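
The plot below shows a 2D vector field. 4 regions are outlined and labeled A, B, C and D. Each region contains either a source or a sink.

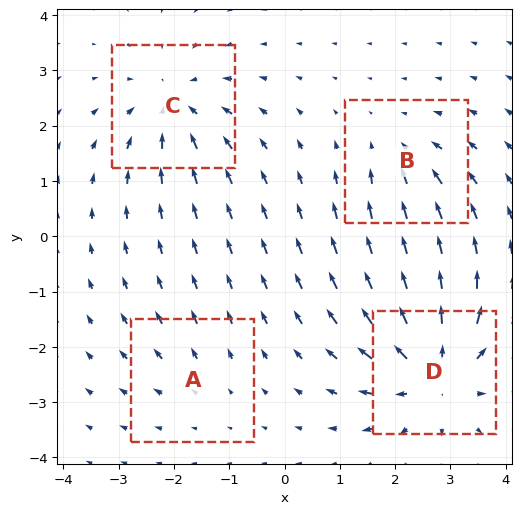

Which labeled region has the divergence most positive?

D

Divergence at each region's feature centre — A: about +2, B: about -3, C: about -5, D: about +6. Region D is most positive.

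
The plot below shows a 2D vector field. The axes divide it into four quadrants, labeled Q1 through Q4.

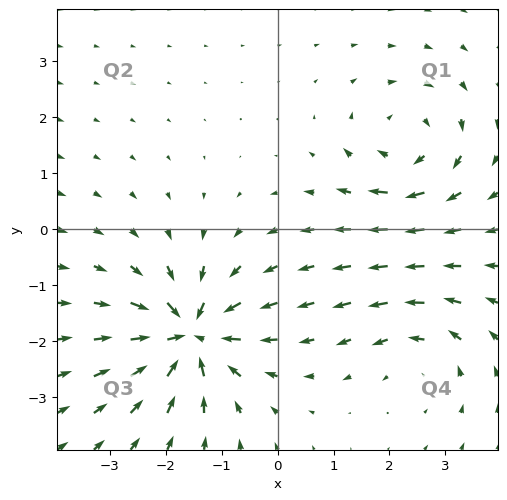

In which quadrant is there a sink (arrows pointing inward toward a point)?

The sink sits at approximately (-1.6, -1.9), which lies in quadrant Q3. The divergence there is about -6, negative as expected for a sink.

Q3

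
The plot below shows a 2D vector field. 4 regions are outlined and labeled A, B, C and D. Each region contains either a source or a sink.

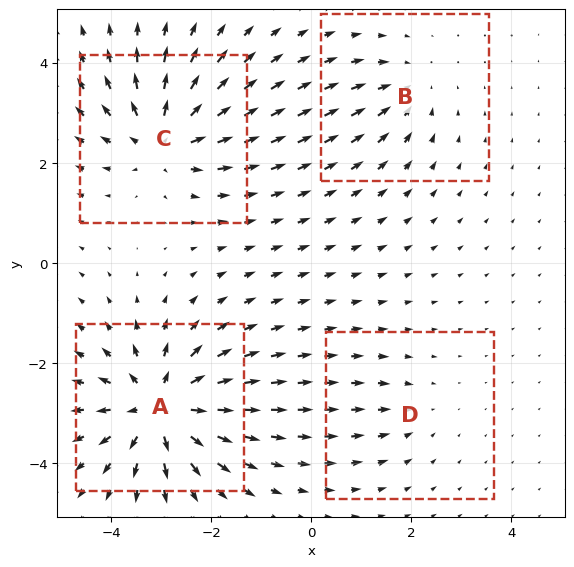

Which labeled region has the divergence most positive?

A

Divergence at each region's feature centre — A: about +8, B: about -3, C: about +6, D: about -2. Region A is most positive.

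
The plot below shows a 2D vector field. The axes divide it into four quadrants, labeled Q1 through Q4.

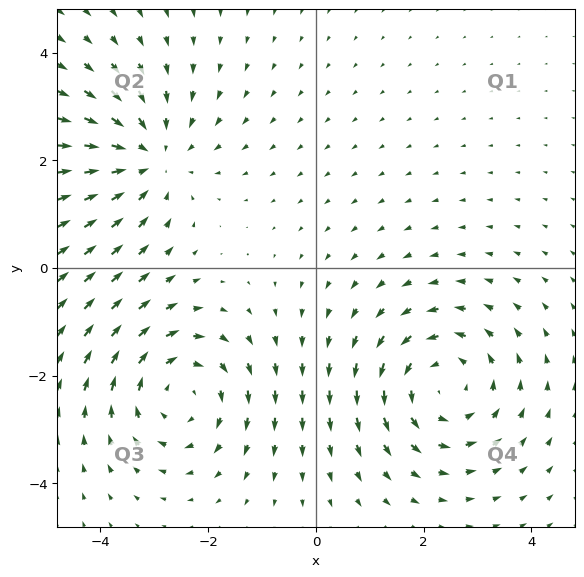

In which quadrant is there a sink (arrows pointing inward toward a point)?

Q2

The sink sits at approximately (-3.1, 2.0), which lies in quadrant Q2. The divergence there is about -3, negative as expected for a sink.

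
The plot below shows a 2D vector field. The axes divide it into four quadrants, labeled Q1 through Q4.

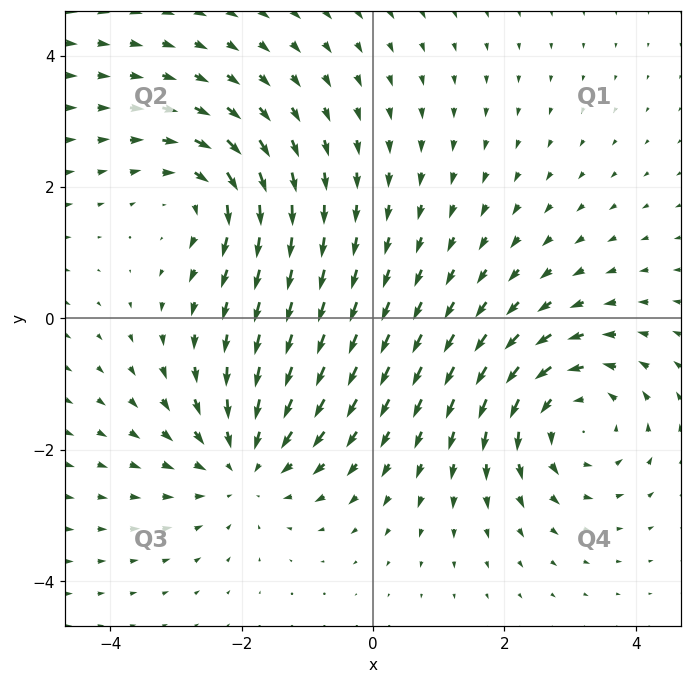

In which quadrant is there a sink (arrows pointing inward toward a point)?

The sink sits at approximately (-2.0, -2.2), which lies in quadrant Q3. The divergence there is about -4, negative as expected for a sink.

Q3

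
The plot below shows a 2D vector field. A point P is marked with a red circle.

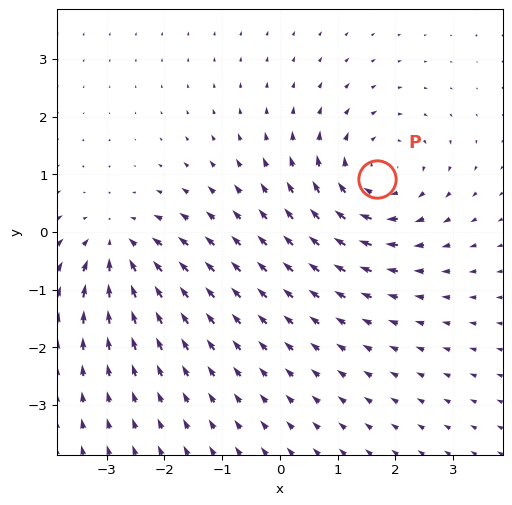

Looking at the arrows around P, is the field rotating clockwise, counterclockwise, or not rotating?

clockwise

Near P at (1.7, 0.9) the arrows circulate clockwise. The curl (z-component) there is about -4; negative curl means clockwise rotation.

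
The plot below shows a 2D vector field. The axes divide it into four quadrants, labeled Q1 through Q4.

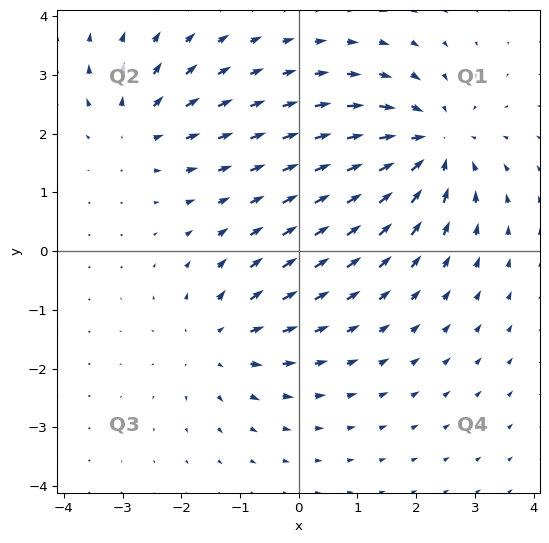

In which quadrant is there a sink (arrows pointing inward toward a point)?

Q1

The sink sits at approximately (2.3, 1.8), which lies in quadrant Q1. The divergence there is about -5, negative as expected for a sink.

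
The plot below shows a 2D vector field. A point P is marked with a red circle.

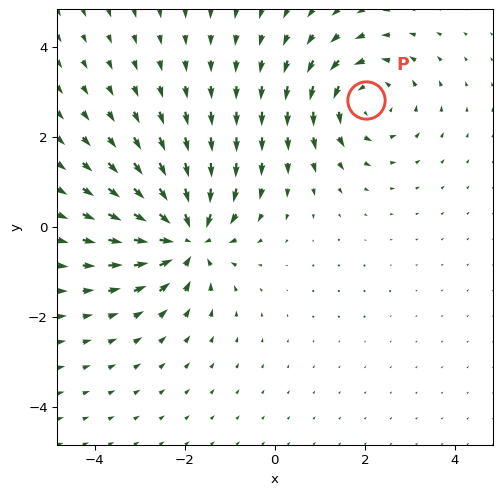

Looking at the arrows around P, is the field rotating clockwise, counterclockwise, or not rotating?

counterclockwise

Near P at (2.0, 2.8) the arrows circulate counterclockwise. The curl (z-component) there is about +3; positive curl means counterclockwise rotation.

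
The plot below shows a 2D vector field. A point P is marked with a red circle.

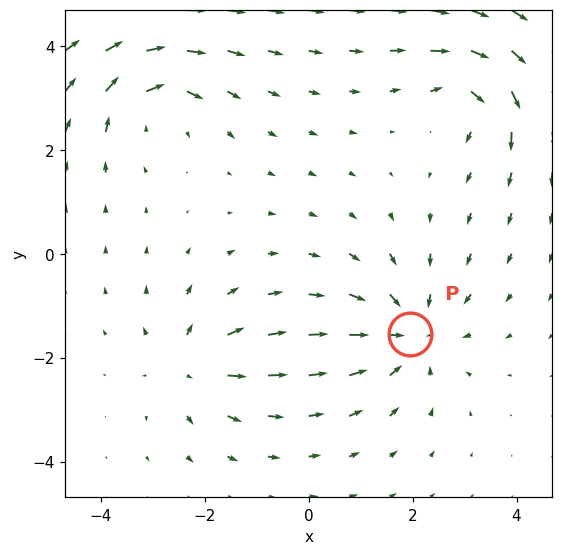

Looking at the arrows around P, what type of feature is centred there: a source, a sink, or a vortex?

sink

At P (1.9, -1.5) the arrows converge inward. Divergence about -4, curl ≈0 — negative divergence with near-zero curl is a sink.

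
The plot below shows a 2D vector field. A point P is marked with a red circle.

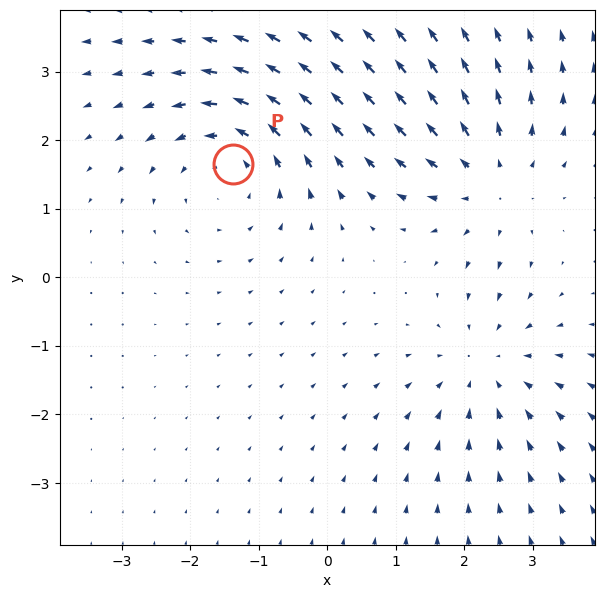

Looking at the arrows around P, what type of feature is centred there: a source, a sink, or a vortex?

vortex

At P (-1.4, 1.7) the arrows circulate counterclockwise. Divergence ≈0, curl about +4 — near-zero divergence with nonzero curl is a vortex.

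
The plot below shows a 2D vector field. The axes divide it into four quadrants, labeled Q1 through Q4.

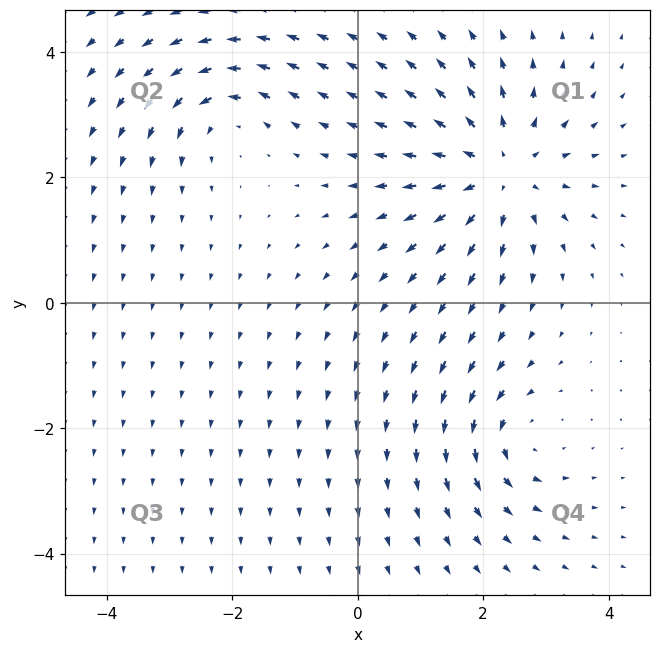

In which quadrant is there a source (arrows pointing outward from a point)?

Q1

The source sits at approximately (2.3, 2.1), which lies in quadrant Q1. The divergence there is about +5, positive as expected for a source.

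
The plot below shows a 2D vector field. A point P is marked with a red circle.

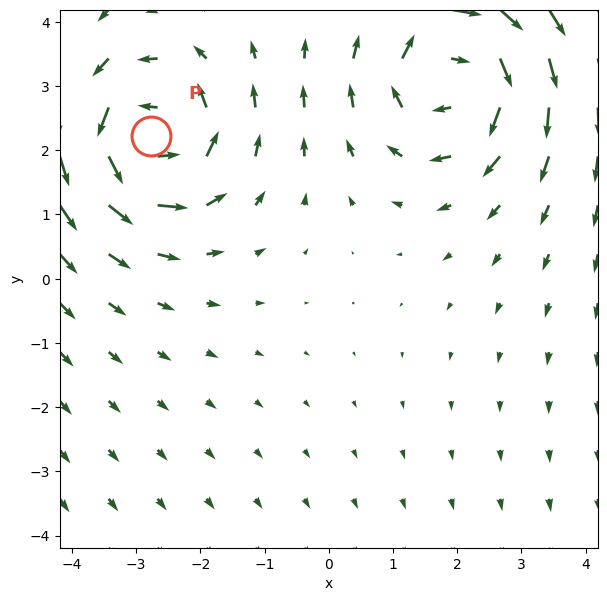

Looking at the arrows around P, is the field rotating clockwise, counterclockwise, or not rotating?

Near P at (-2.8, 2.2) the arrows circulate counterclockwise. The curl (z-component) there is about +5; positive curl means counterclockwise rotation.

counterclockwise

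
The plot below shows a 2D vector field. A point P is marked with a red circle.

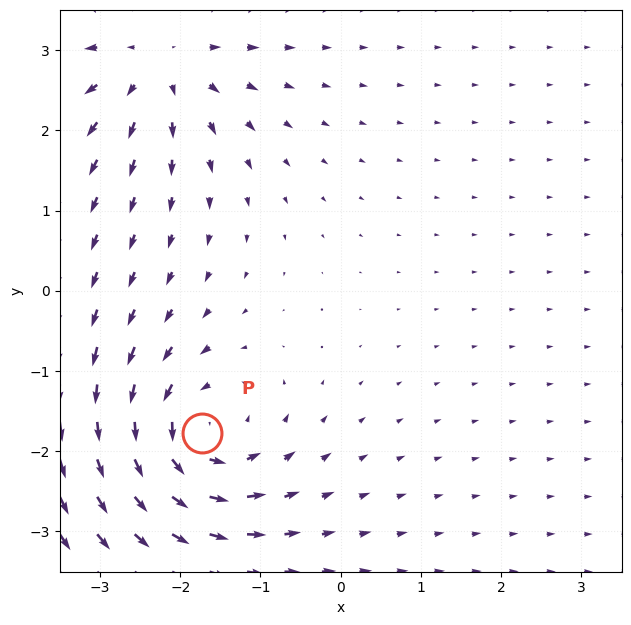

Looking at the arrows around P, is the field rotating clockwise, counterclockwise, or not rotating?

counterclockwise

Near P at (-1.7, -1.8) the arrows circulate counterclockwise. The curl (z-component) there is about +7; positive curl means counterclockwise rotation.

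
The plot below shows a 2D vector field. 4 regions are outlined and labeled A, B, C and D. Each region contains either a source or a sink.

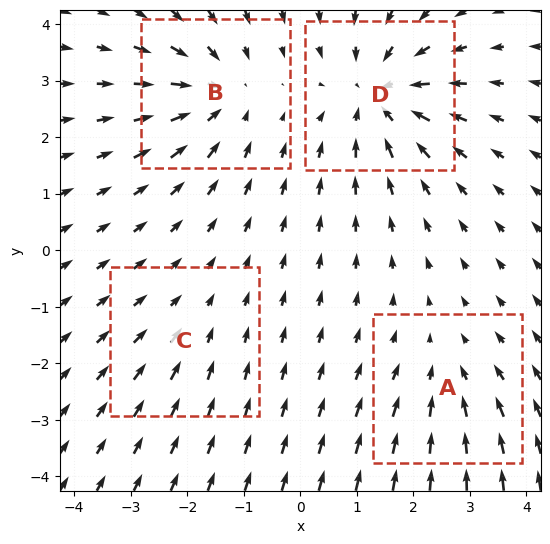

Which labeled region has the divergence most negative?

D

Divergence at each region's feature centre — A: about -3, B: about -5, C: about -2, D: about -6. Region D is most negative.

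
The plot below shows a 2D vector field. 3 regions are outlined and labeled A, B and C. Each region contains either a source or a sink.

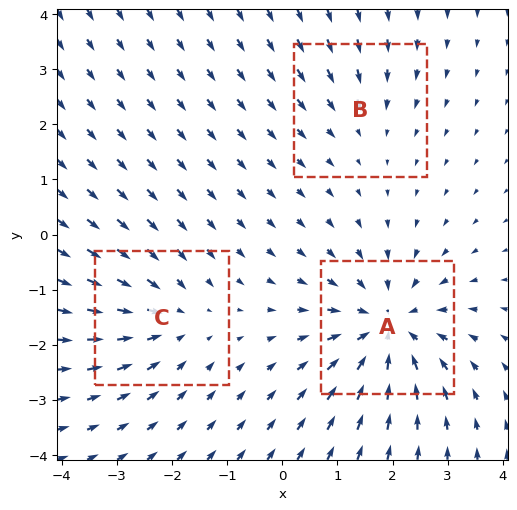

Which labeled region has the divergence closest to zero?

B

Divergence at each region's feature centre — A: about -5, B: about -2, C: about -3. Region B is closest to zero.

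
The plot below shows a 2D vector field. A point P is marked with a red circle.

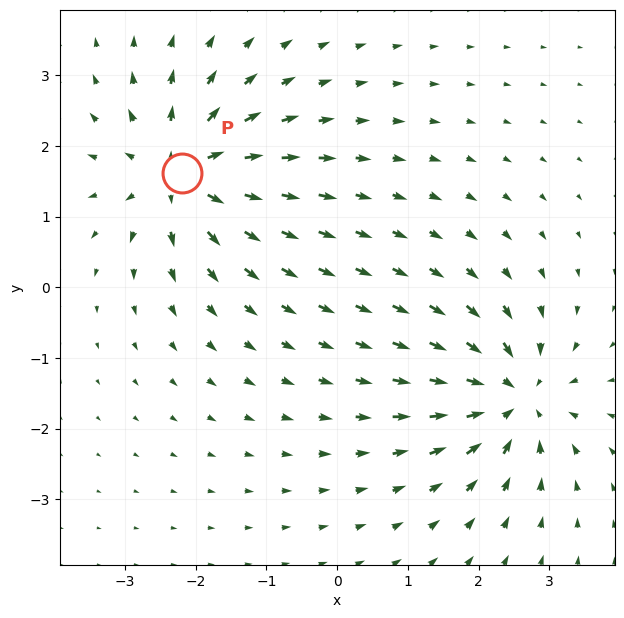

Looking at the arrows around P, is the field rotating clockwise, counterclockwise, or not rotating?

not rotating

Near P at (-2.2, 1.6) the arrows show no circulation. The curl there is ≈0.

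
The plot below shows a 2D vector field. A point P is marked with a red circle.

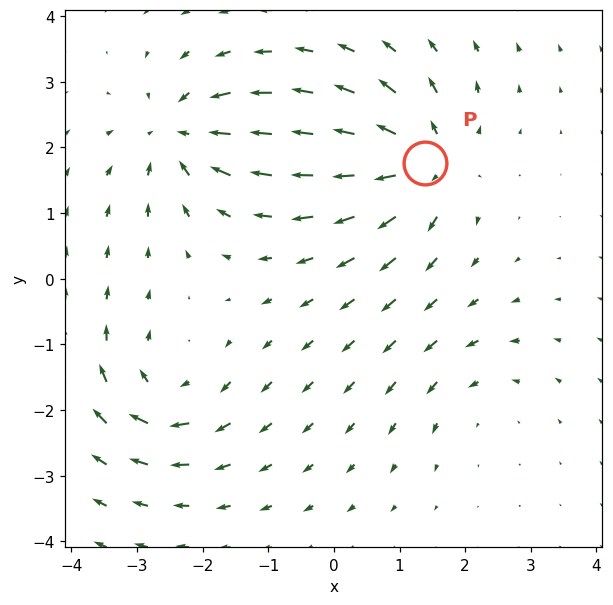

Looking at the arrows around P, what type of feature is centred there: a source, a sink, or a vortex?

At P (1.4, 1.8) the arrows spread outward. Divergence about +7, curl ≈0 — positive divergence with near-zero curl is a source.

source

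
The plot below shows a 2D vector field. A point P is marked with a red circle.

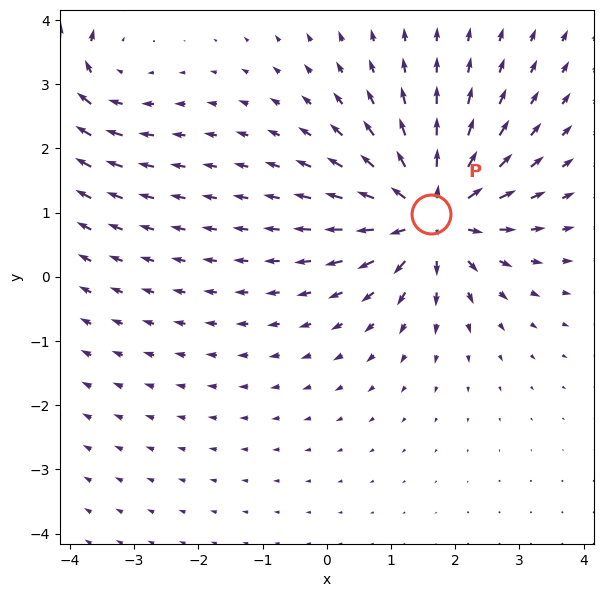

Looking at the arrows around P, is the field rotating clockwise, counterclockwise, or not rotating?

not rotating

Near P at (1.6, 1.0) the arrows show no circulation. The curl there is ≈0.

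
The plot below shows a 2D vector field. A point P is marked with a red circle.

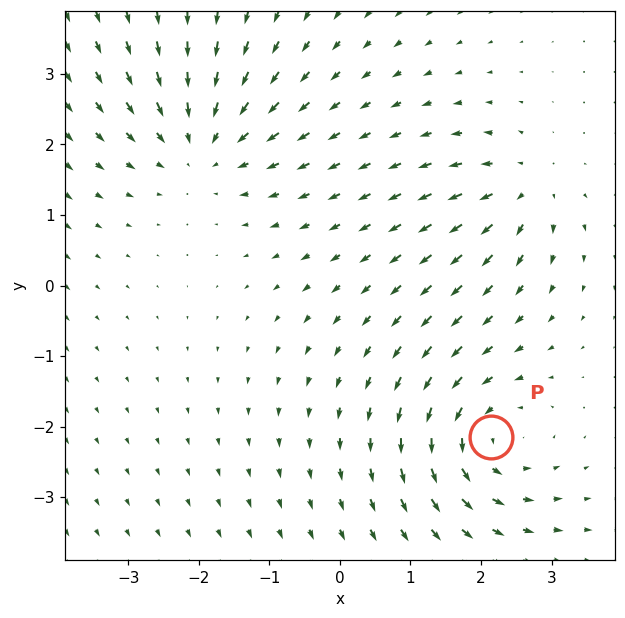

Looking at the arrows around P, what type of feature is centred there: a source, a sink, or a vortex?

vortex

At P (2.1, -2.2) the arrows circulate counterclockwise. Divergence ≈0, curl about +5 — near-zero divergence with nonzero curl is a vortex.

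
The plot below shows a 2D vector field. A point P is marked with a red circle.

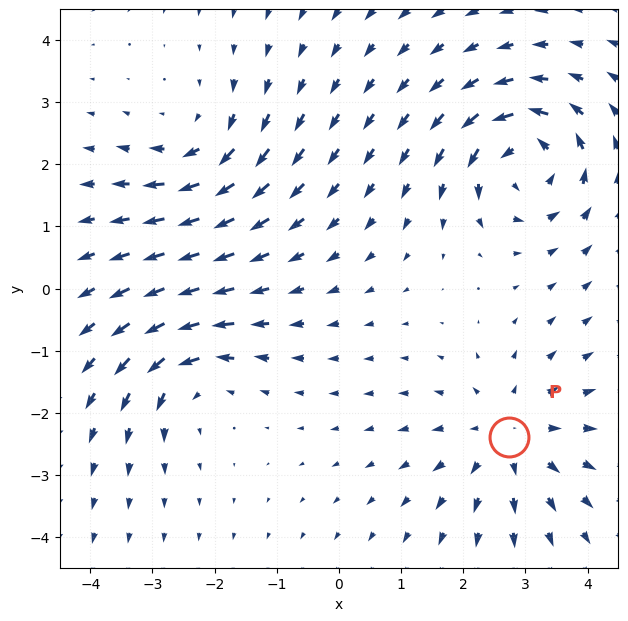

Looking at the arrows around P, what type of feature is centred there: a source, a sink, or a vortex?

At P (2.7, -2.4) the arrows spread outward. Divergence about +4, curl ≈0 — positive divergence with near-zero curl is a source.

source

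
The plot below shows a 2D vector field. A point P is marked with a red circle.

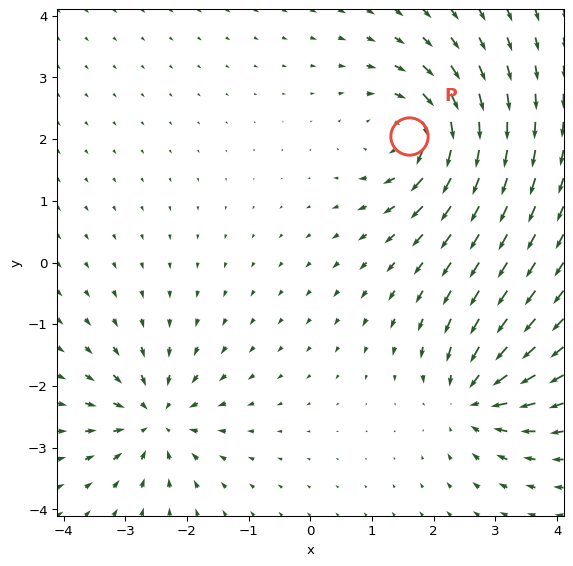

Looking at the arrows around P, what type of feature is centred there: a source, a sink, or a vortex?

vortex

At P (1.6, 2.1) the arrows circulate clockwise. Divergence ≈0, curl about -6 — near-zero divergence with nonzero curl is a vortex.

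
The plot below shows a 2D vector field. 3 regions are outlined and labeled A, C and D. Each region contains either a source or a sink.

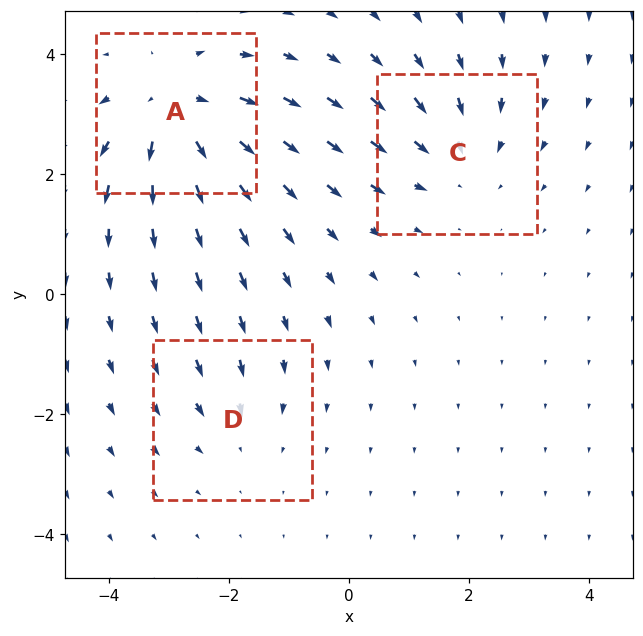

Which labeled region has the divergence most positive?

A

Divergence at each region's feature centre — A: about +4, C: about -3, D: about -2. Region A is most positive.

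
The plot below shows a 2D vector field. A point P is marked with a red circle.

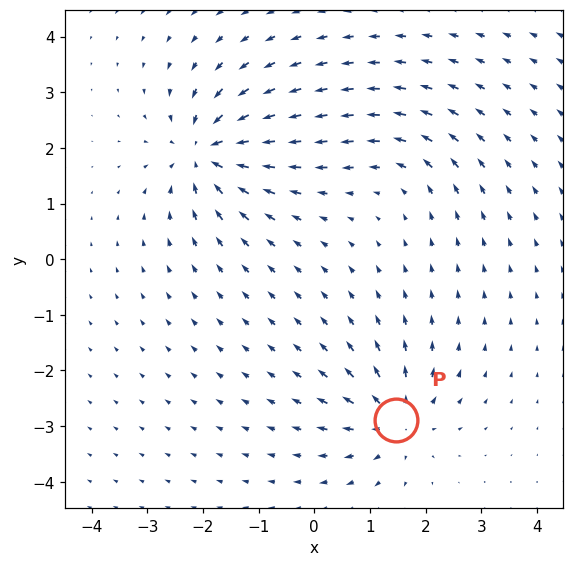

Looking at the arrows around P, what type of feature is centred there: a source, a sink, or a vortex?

At P (1.5, -2.9) the arrows spread outward. Divergence about +5, curl ≈0 — positive divergence with near-zero curl is a source.

source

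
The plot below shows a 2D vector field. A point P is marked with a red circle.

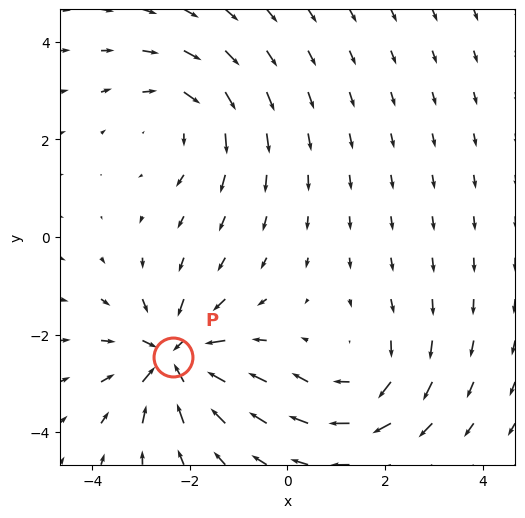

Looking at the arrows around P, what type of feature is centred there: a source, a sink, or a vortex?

At P (-2.3, -2.5) the arrows converge inward. Divergence about -5, curl ≈0 — negative divergence with near-zero curl is a sink.

sink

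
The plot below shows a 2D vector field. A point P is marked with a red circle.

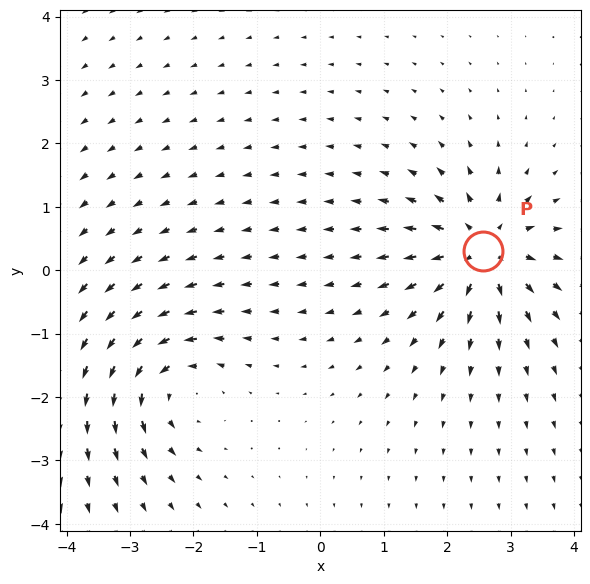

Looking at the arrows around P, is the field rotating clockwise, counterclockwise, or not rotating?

Near P at (2.6, 0.3) the arrows show no circulation. The curl there is ≈0.

not rotating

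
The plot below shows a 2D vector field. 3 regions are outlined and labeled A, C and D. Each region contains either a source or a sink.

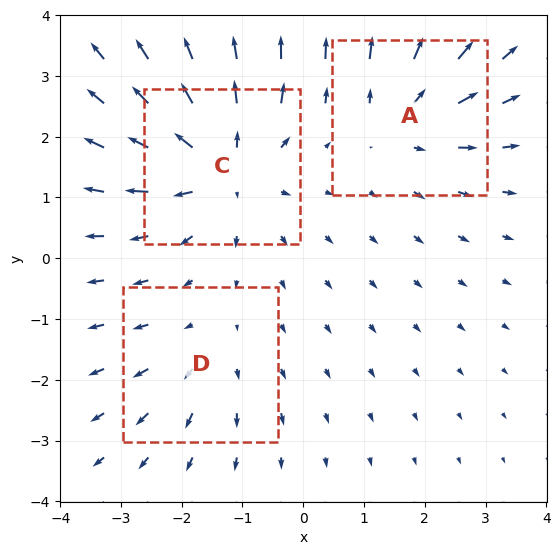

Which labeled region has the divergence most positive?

C

Divergence at each region's feature centre — A: about +3, C: about +5, D: about +2. Region C is most positive.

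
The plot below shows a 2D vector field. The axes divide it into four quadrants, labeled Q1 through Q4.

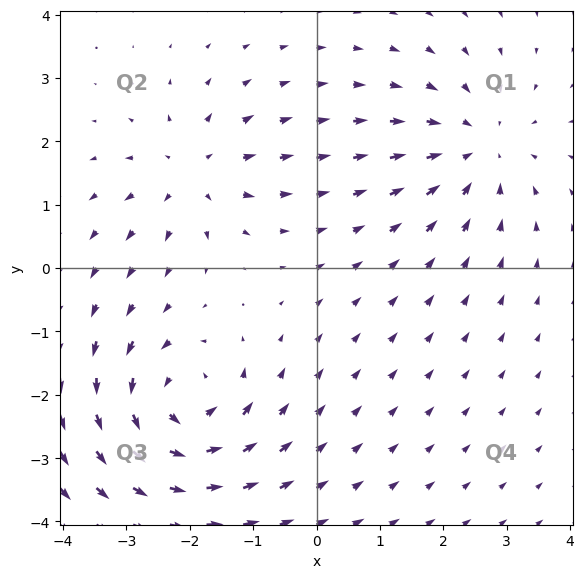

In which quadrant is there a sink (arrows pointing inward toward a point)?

Q1

The sink sits at approximately (2.6, 1.9), which lies in quadrant Q1. The divergence there is about -3, negative as expected for a sink.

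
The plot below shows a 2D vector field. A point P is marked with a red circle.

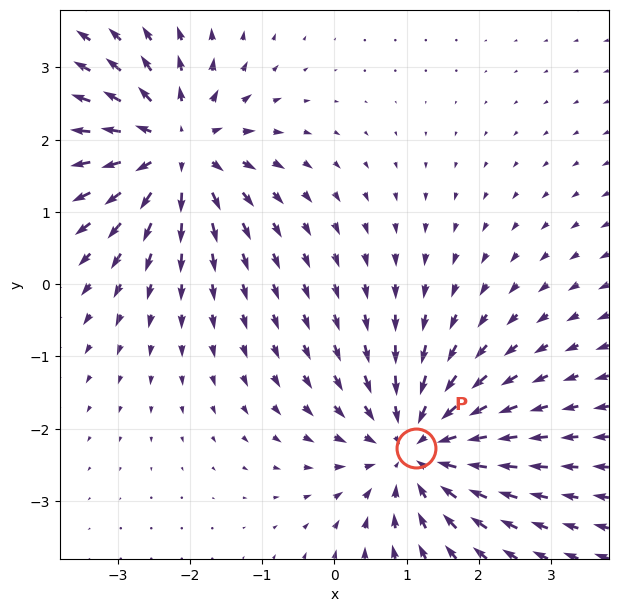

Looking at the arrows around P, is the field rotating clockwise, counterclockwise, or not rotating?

Near P at (1.1, -2.3) the arrows show no circulation. The curl there is ≈0.

not rotating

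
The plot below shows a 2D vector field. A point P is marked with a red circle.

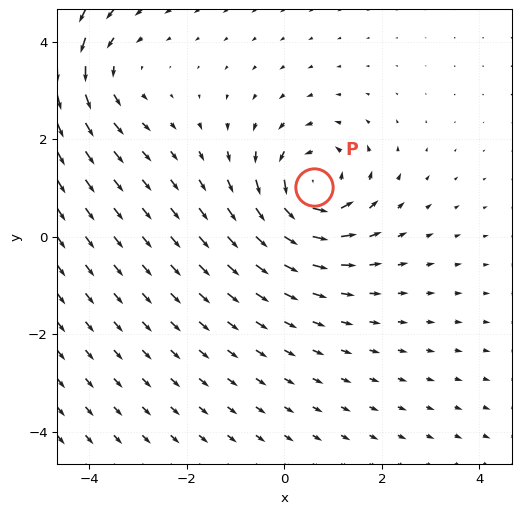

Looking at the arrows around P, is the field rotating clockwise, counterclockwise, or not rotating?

Near P at (0.6, 1.0) the arrows circulate counterclockwise. The curl (z-component) there is about +5; positive curl means counterclockwise rotation.

counterclockwise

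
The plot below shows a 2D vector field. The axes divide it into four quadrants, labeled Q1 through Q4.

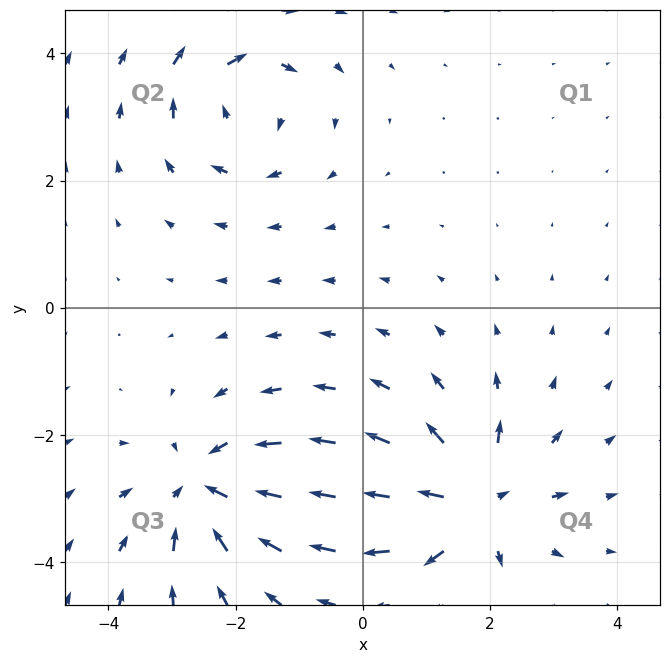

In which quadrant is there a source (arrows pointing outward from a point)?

Q4

The source sits at approximately (1.7, -3.0), which lies in quadrant Q4. The divergence there is about +6, positive as expected for a source.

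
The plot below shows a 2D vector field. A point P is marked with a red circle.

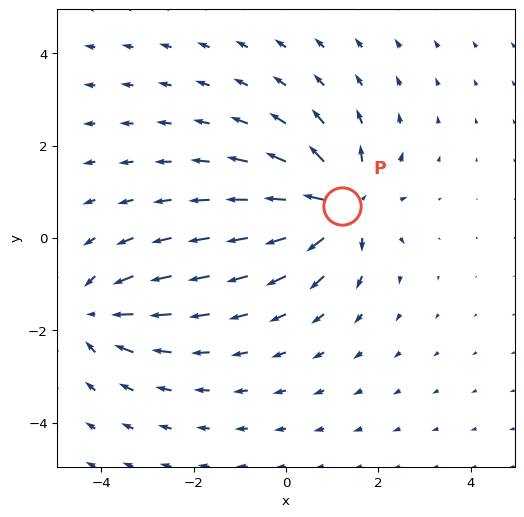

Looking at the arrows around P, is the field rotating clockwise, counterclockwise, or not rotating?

not rotating

Near P at (1.2, 0.7) the arrows show no circulation. The curl there is ≈0.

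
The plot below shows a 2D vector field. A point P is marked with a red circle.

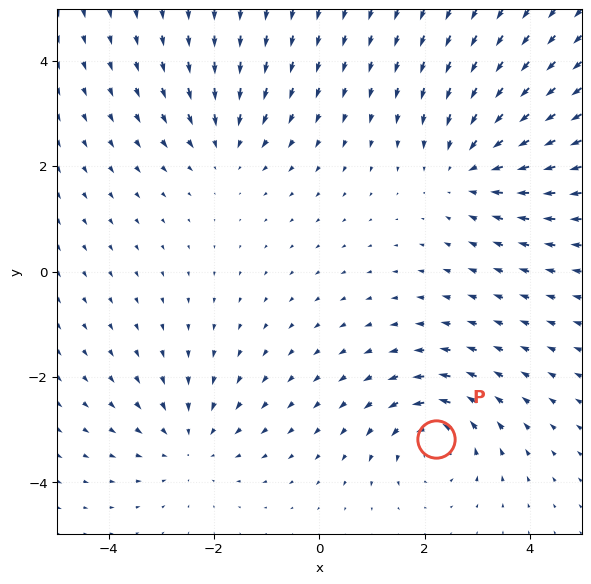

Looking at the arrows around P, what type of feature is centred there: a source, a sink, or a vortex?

vortex

At P (2.2, -3.2) the arrows circulate counterclockwise. Divergence ≈0, curl about +5 — near-zero divergence with nonzero curl is a vortex.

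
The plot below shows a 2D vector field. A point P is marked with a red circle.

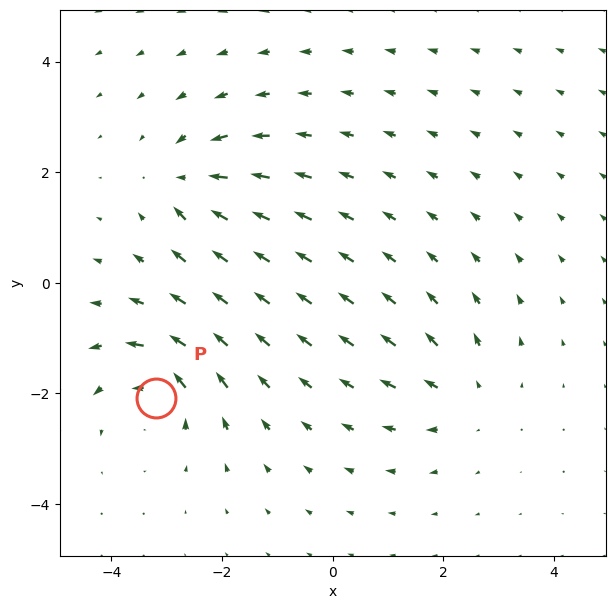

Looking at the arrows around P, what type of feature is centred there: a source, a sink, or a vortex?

vortex

At P (-3.2, -2.1) the arrows circulate counterclockwise. Divergence ≈0, curl about +6 — near-zero divergence with nonzero curl is a vortex.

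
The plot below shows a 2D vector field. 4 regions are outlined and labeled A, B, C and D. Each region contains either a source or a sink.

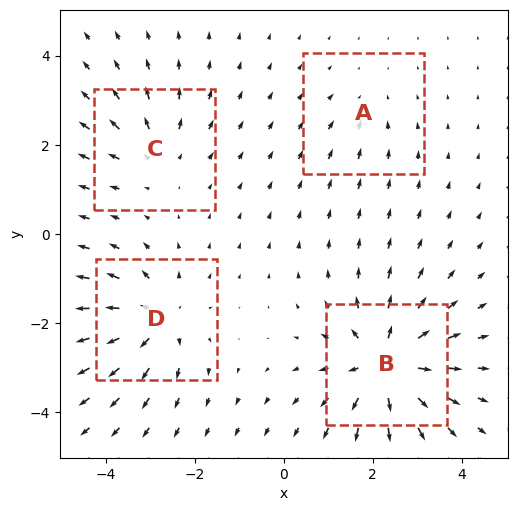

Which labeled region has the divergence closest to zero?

A

Divergence at each region's feature centre — A: about -2, B: about +8, C: about +4, D: about +6. Region A is closest to zero.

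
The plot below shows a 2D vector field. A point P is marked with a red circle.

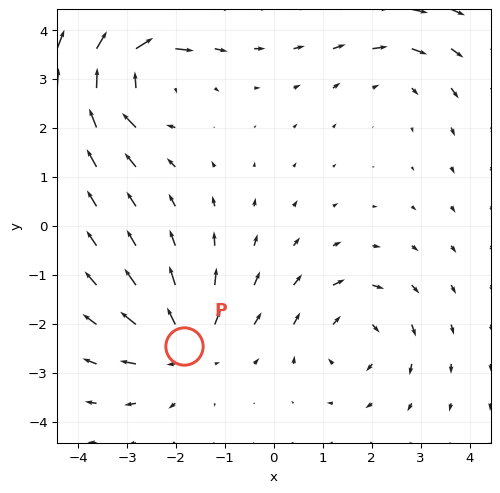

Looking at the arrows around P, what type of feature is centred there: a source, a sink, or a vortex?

source

At P (-1.8, -2.5) the arrows spread outward. Divergence about +4, curl ≈0 — positive divergence with near-zero curl is a source.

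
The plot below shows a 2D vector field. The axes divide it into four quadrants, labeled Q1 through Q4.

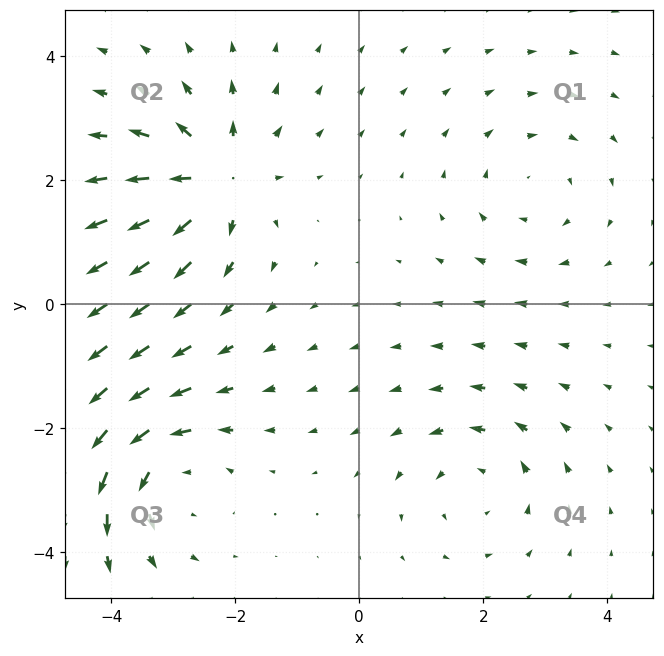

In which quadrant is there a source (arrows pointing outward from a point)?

The source sits at approximately (-2.3, 2.0), which lies in quadrant Q2. The divergence there is about +6, positive as expected for a source.

Q2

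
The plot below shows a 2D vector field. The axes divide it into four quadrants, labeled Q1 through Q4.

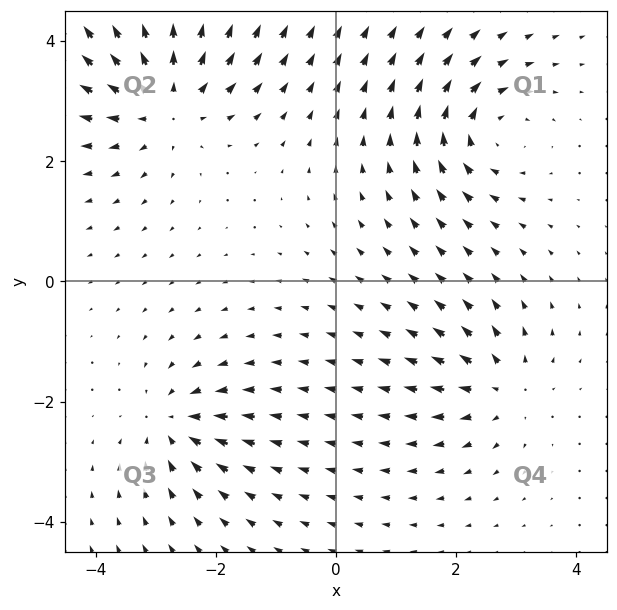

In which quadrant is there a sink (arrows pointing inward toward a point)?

Q3

The sink sits at approximately (-2.7, -2.4), which lies in quadrant Q3. The divergence there is about -4, negative as expected for a sink.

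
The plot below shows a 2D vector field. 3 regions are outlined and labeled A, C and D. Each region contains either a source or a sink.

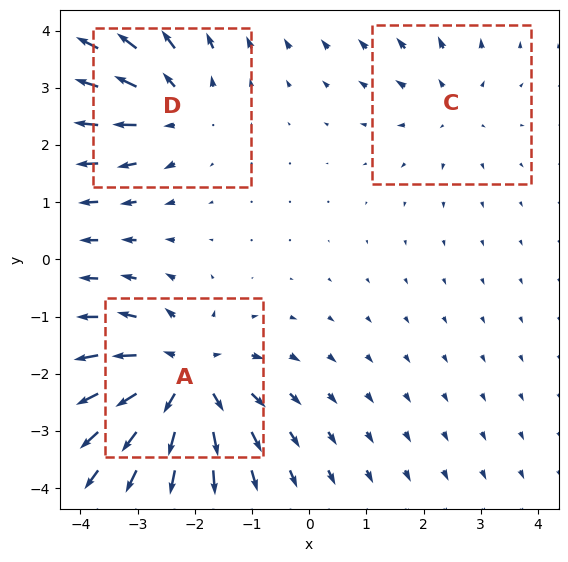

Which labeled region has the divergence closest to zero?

C

Divergence at each region's feature centre — A: about +5, C: about +2, D: about +3. Region C is closest to zero.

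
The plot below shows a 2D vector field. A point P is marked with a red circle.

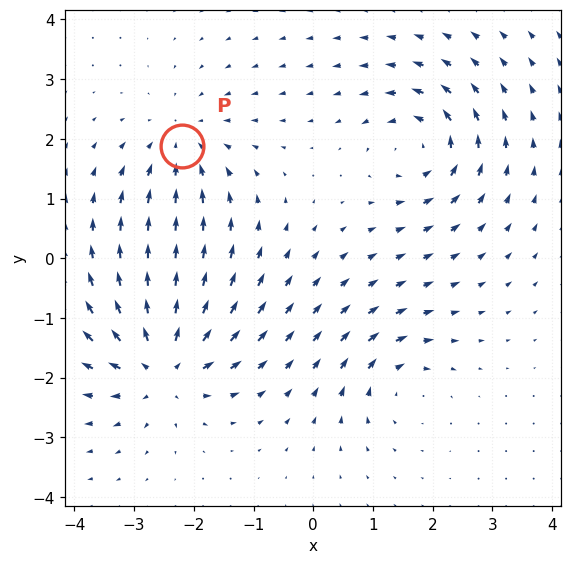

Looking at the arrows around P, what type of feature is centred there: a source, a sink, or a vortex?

sink

At P (-2.2, 1.9) the arrows converge inward. Divergence about -3, curl ≈0 — negative divergence with near-zero curl is a sink.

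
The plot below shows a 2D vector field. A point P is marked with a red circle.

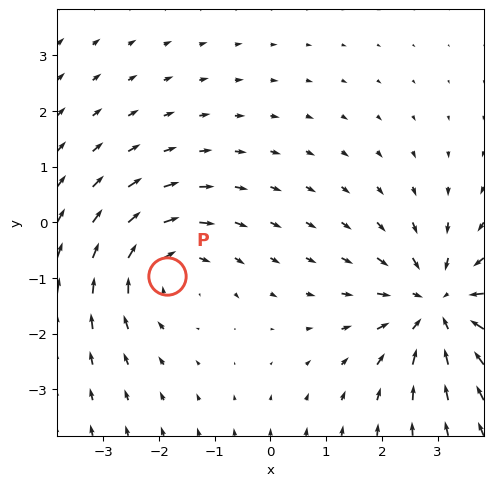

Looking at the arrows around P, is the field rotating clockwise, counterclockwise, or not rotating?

clockwise

Near P at (-1.9, -1.0) the arrows circulate clockwise. The curl (z-component) there is about -4; negative curl means clockwise rotation.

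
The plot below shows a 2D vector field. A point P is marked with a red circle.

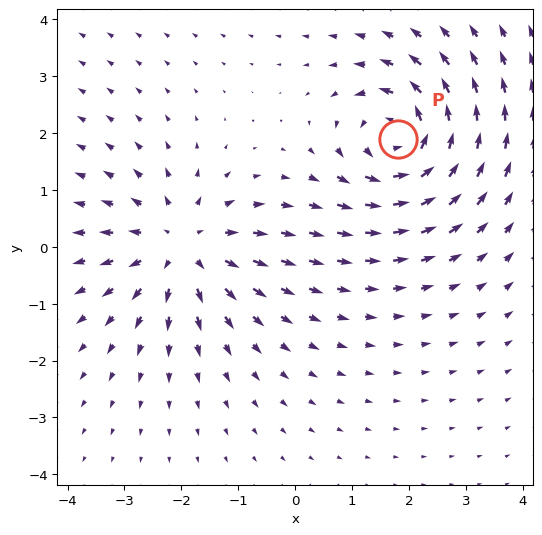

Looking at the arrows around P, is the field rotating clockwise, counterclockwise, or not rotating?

counterclockwise

Near P at (1.8, 1.9) the arrows circulate counterclockwise. The curl (z-component) there is about +5; positive curl means counterclockwise rotation.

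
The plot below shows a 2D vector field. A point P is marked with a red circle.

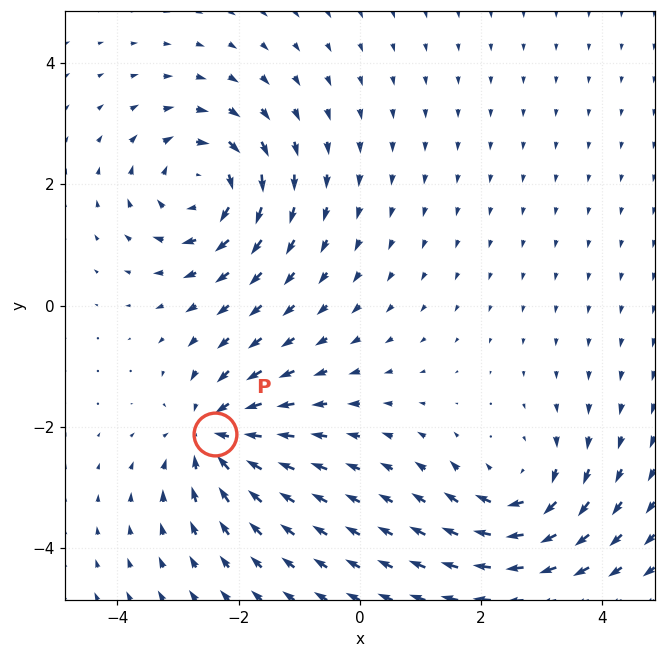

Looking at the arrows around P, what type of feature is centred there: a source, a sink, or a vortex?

At P (-2.4, -2.1) the arrows converge inward. Divergence about -4, curl ≈0 — negative divergence with near-zero curl is a sink.

sink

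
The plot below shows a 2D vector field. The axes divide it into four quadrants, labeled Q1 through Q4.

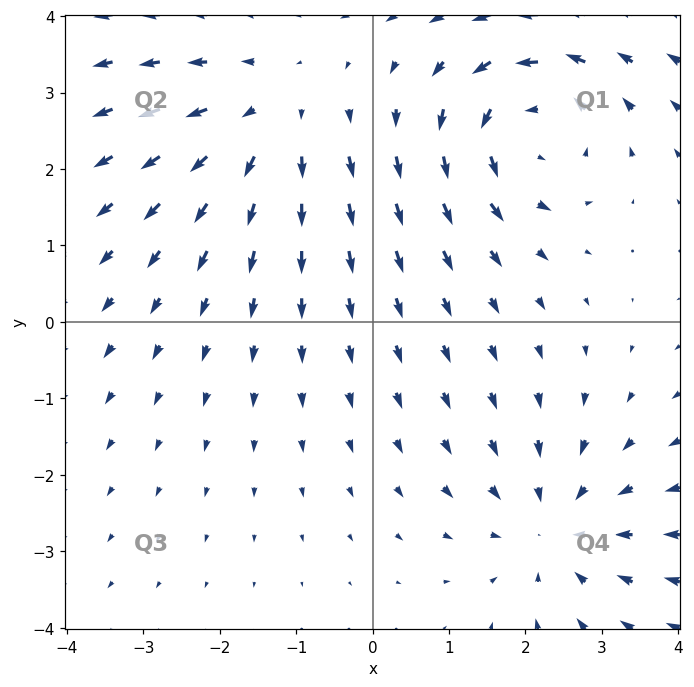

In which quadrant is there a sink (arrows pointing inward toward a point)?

The sink sits at approximately (2.4, -2.7), which lies in quadrant Q4. The divergence there is about -3, negative as expected for a sink.

Q4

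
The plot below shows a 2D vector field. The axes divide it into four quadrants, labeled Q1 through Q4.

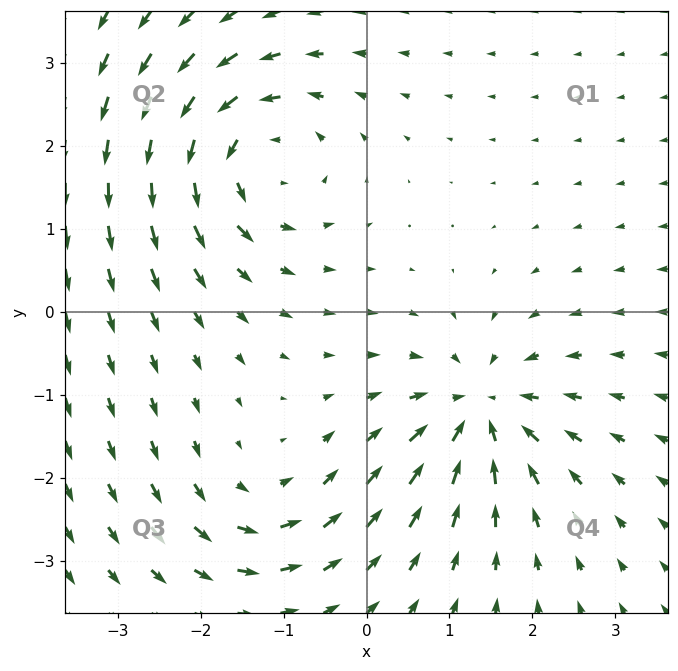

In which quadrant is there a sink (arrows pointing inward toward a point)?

The sink sits at approximately (1.4, -1.2), which lies in quadrant Q4. The divergence there is about -6, negative as expected for a sink.

Q4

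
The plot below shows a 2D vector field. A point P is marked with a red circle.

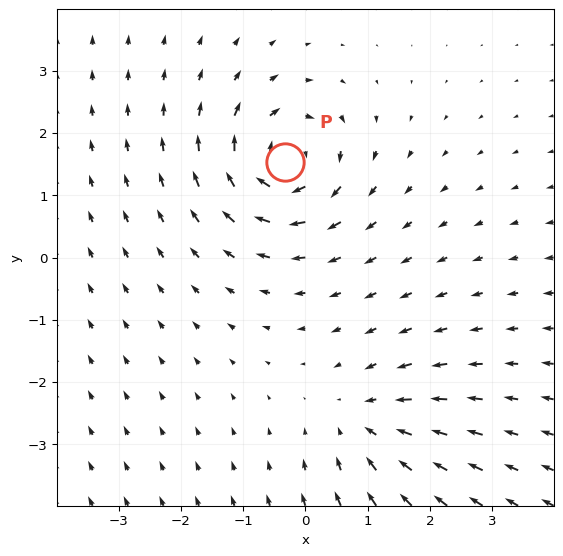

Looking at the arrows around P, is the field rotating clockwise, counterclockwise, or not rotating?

Near P at (-0.3, 1.5) the arrows circulate clockwise. The curl (z-component) there is about -6; negative curl means clockwise rotation.

clockwise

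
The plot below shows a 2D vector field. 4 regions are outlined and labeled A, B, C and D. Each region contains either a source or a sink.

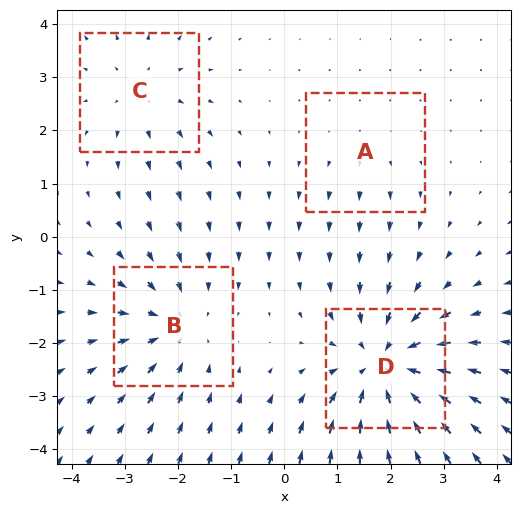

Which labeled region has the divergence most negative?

D

Divergence at each region's feature centre — A: about +2, B: about -4, C: about +3, D: about -6. Region D is most negative.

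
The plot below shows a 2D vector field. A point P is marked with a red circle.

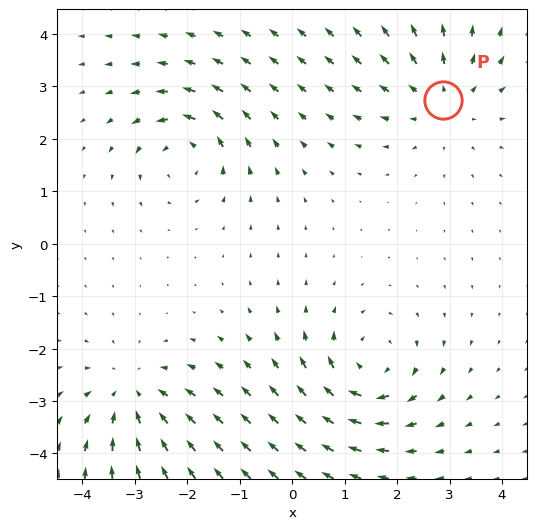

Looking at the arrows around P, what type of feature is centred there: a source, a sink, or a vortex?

source

At P (2.9, 2.7) the arrows spread outward. Divergence about +4, curl ≈0 — positive divergence with near-zero curl is a source.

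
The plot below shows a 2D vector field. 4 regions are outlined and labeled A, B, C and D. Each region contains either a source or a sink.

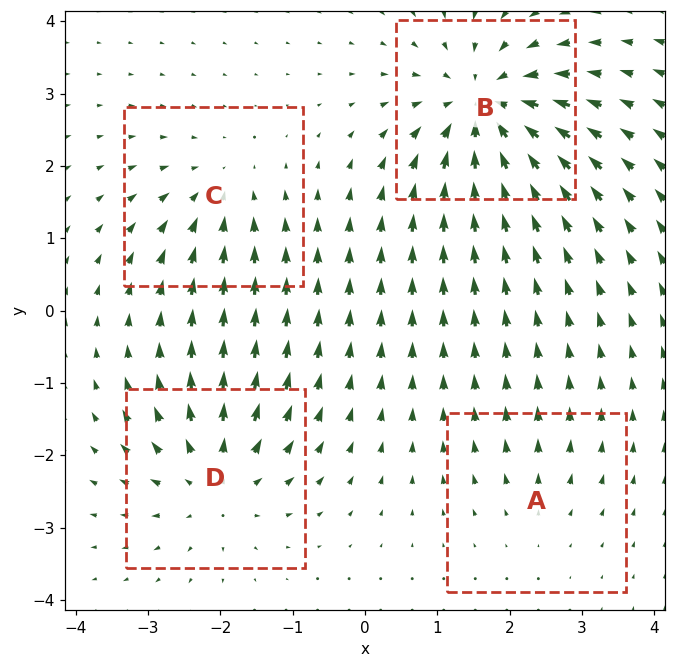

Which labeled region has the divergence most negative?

Divergence at each region's feature centre — A: about +2, B: about -7, C: about -4, D: about +5. Region B is most negative.

B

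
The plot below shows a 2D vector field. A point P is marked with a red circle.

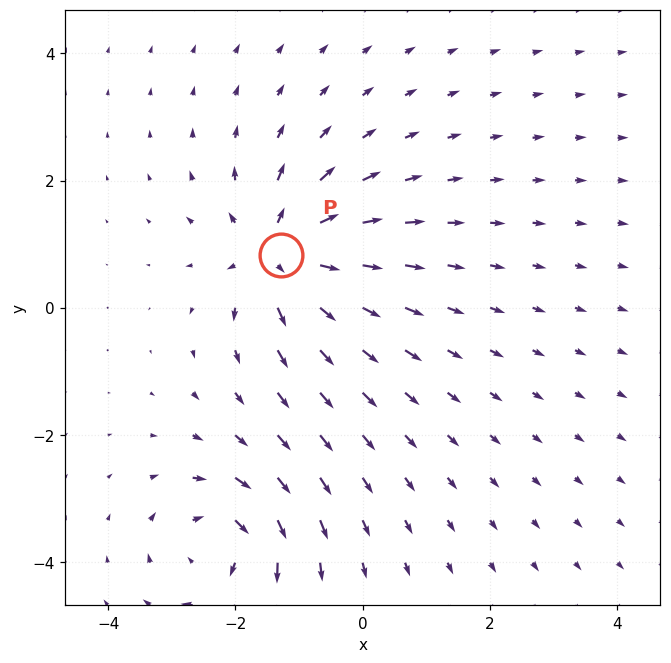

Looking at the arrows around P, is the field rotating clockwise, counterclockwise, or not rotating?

not rotating

Near P at (-1.3, 0.8) the arrows show no circulation. The curl there is ≈0.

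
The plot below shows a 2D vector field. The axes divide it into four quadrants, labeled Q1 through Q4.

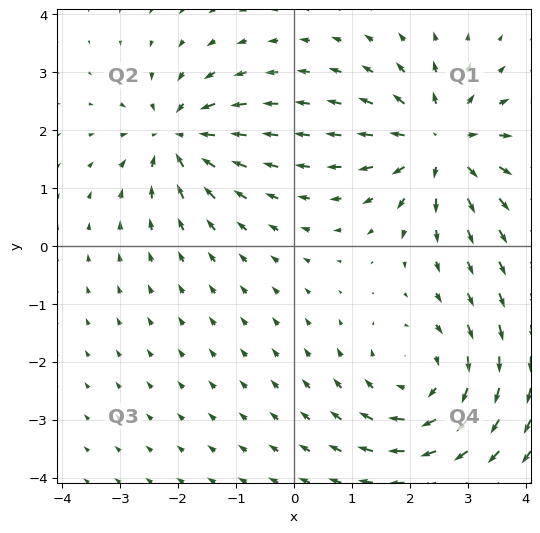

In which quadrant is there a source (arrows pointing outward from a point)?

The source sits at approximately (2.5, 1.8), which lies in quadrant Q1. The divergence there is about +5, positive as expected for a source.

Q1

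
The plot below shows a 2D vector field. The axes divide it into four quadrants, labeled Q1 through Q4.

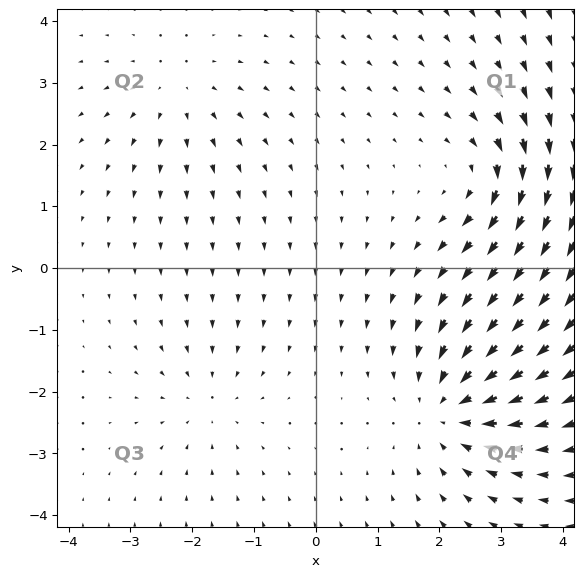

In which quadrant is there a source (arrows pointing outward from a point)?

Q2

The source sits at approximately (-2.2, 2.8), which lies in quadrant Q2. The divergence there is about +3, positive as expected for a source.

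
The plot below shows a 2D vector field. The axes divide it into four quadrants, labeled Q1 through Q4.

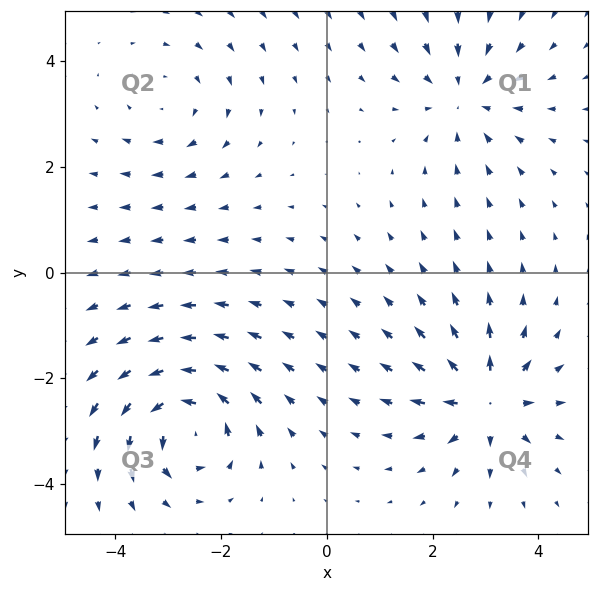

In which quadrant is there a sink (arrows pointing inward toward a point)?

The sink sits at approximately (2.6, 3.3), which lies in quadrant Q1. The divergence there is about -4, negative as expected for a sink.

Q1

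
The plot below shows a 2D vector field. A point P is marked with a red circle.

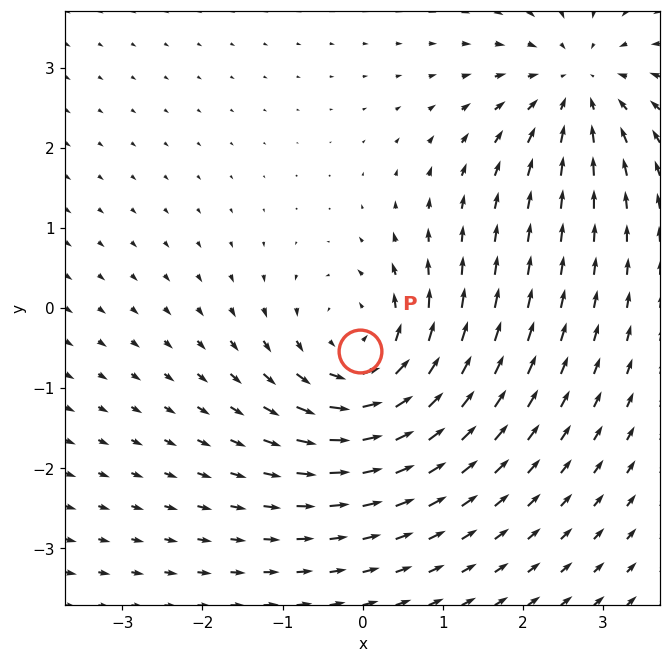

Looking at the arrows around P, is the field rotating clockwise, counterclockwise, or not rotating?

counterclockwise

Near P at (-0.0, -0.5) the arrows circulate counterclockwise. The curl (z-component) there is about +5; positive curl means counterclockwise rotation.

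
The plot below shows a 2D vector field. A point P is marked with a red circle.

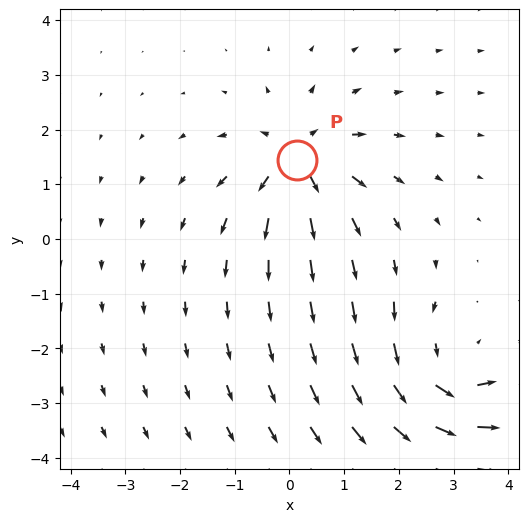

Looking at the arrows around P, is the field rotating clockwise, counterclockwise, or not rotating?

Near P at (0.1, 1.4) the arrows show no circulation. The curl there is ≈0.

not rotating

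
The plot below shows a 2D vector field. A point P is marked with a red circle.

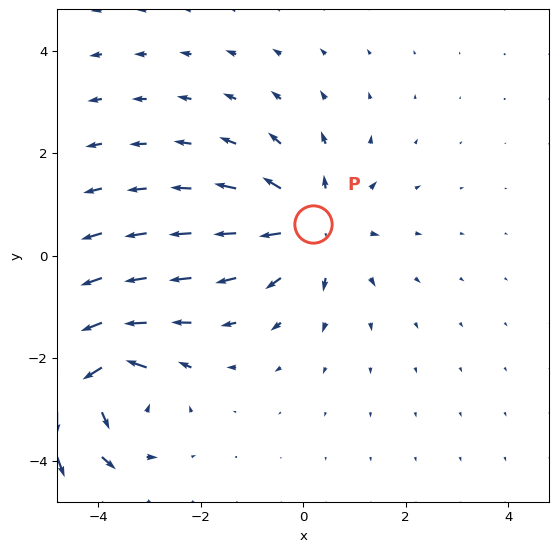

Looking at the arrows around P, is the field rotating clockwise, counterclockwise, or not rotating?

Near P at (0.2, 0.6) the arrows show no circulation. The curl there is ≈0.

not rotating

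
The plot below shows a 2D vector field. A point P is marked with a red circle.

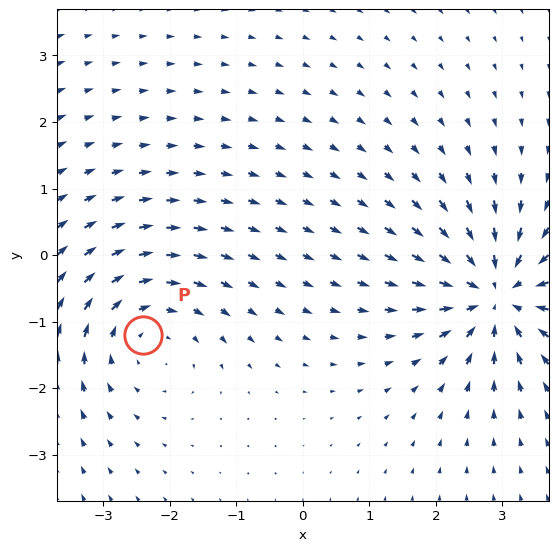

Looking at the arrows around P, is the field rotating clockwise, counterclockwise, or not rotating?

clockwise

Near P at (-2.4, -1.2) the arrows circulate clockwise. The curl (z-component) there is about -3; negative curl means clockwise rotation.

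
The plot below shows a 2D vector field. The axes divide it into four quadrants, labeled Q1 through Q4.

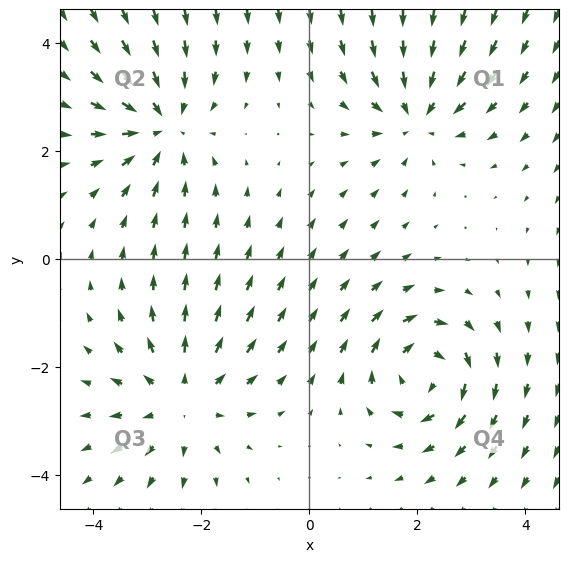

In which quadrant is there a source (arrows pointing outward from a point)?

The source sits at approximately (-2.4, -2.6), which lies in quadrant Q3. The divergence there is about +3, positive as expected for a source.

Q3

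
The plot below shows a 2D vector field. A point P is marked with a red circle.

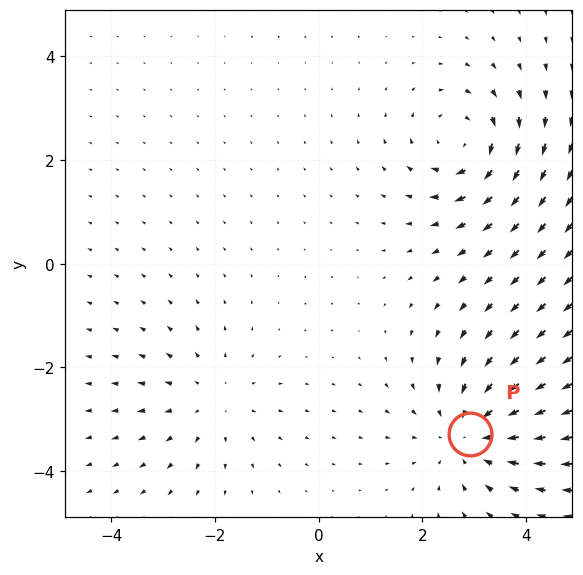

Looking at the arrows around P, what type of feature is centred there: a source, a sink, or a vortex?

At P (2.9, -3.3) the arrows converge inward. Divergence about -4, curl ≈0 — negative divergence with near-zero curl is a sink.

sink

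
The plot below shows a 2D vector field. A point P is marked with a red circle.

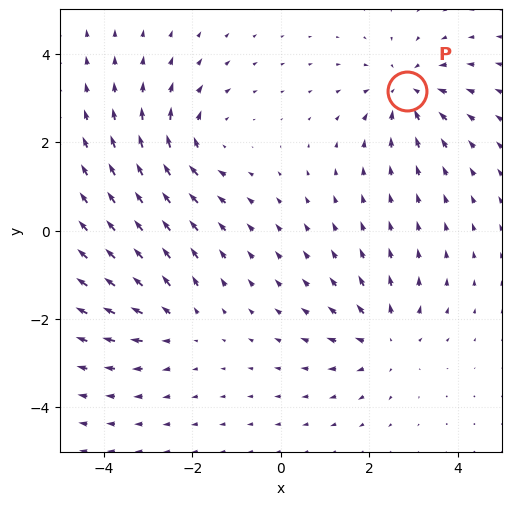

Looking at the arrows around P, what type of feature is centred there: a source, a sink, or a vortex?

sink

At P (2.9, 3.2) the arrows converge inward. Divergence about -4, curl ≈0 — negative divergence with near-zero curl is a sink.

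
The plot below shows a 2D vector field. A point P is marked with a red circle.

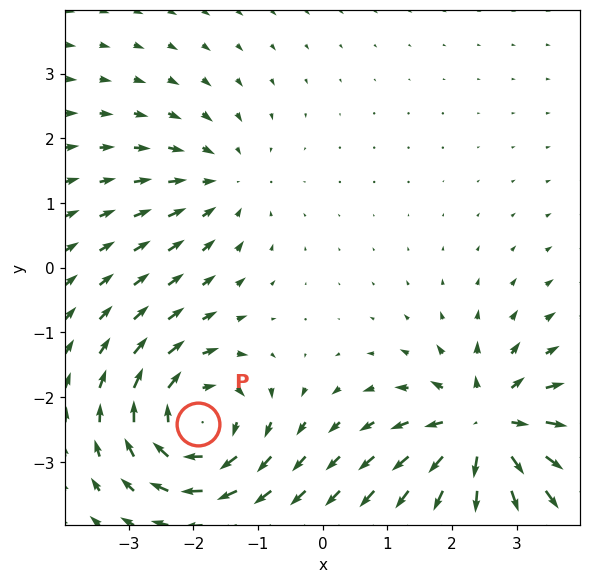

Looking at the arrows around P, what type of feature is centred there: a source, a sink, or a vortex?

At P (-1.9, -2.4) the arrows circulate clockwise. Divergence ≈0, curl about -5 — near-zero divergence with nonzero curl is a vortex.

vortex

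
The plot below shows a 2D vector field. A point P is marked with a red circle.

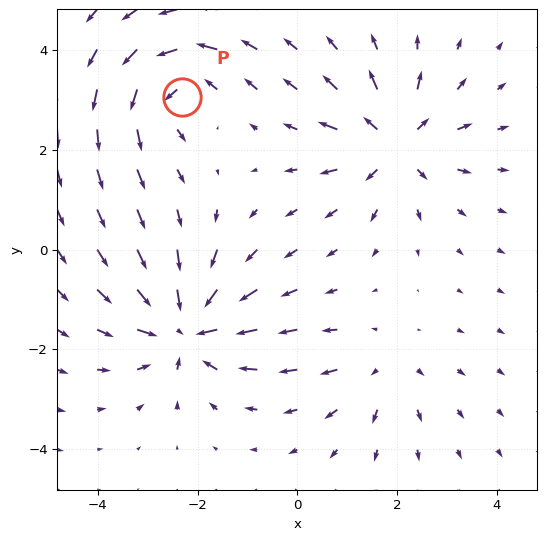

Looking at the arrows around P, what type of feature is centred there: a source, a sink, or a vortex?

At P (-2.3, 3.1) the arrows circulate counterclockwise. Divergence ≈0, curl about +5 — near-zero divergence with nonzero curl is a vortex.

vortex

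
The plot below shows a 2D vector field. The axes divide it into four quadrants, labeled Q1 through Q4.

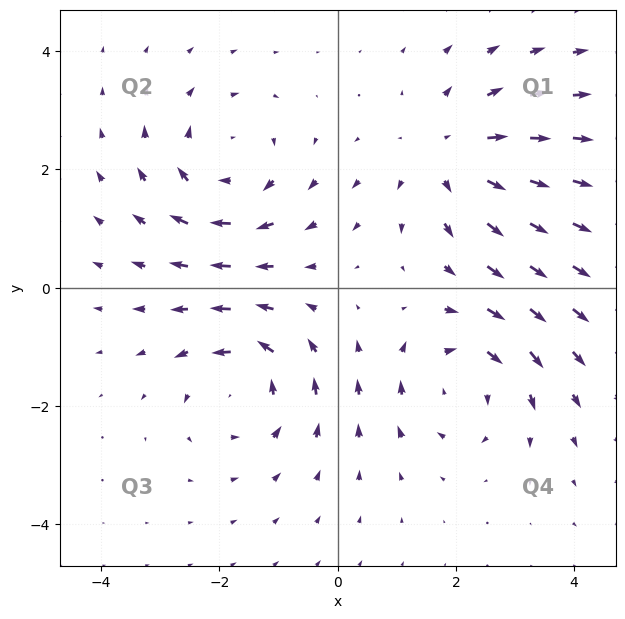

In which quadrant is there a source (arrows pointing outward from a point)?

The source sits at approximately (1.9, 2.2), which lies in quadrant Q1. The divergence there is about +4, positive as expected for a source.

Q1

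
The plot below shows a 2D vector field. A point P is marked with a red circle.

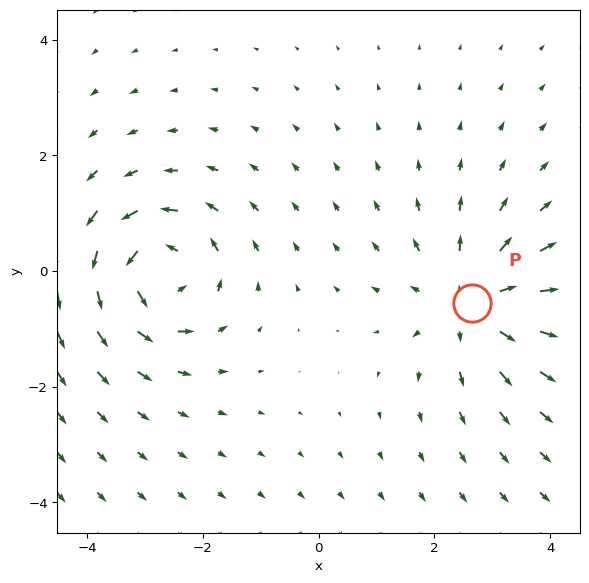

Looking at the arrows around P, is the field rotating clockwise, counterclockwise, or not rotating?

Near P at (2.7, -0.5) the arrows show no circulation. The curl there is ≈0.

not rotating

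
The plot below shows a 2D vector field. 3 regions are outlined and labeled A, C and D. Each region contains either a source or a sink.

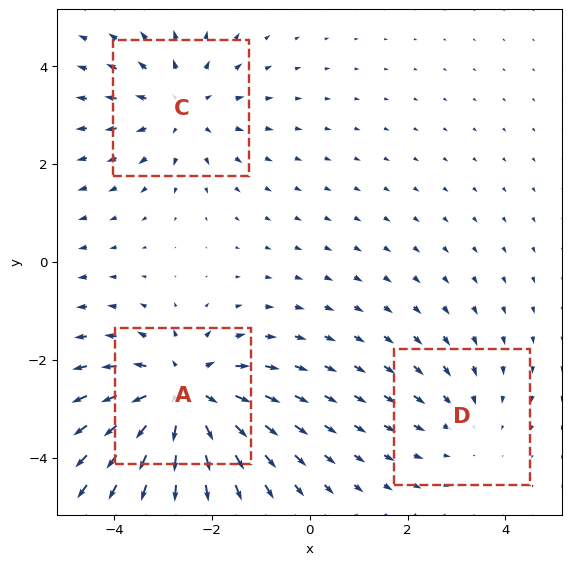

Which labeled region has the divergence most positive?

Divergence at each region's feature centre — A: about +4, C: about +3, D: about -2. Region A is most positive.

A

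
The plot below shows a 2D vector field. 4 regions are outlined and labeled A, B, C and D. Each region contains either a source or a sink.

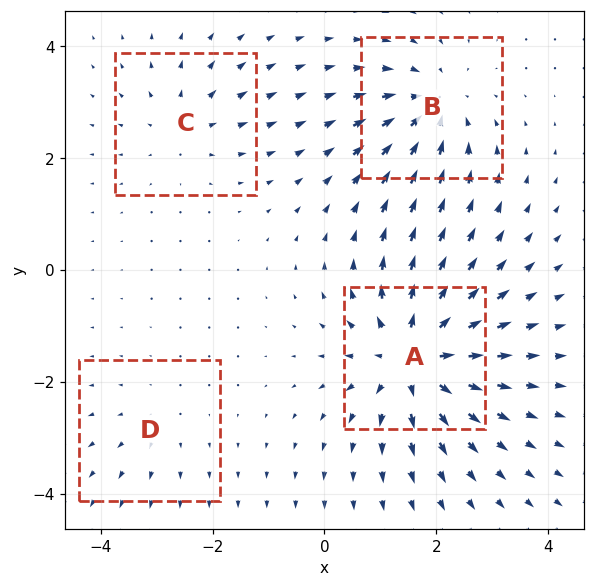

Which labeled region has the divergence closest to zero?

Divergence at each region's feature centre — A: about +8, B: about -5, C: about +3, D: about +2. Region D is closest to zero.

D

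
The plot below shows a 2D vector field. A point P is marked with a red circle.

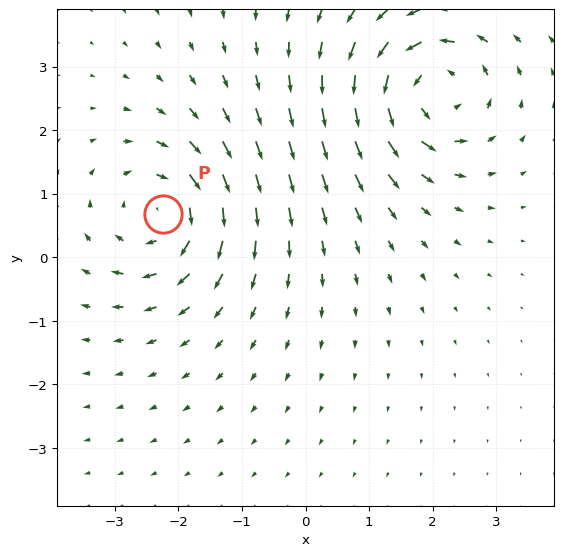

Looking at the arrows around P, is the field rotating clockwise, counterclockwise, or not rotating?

clockwise

Near P at (-2.2, 0.7) the arrows circulate clockwise. The curl (z-component) there is about -5; negative curl means clockwise rotation.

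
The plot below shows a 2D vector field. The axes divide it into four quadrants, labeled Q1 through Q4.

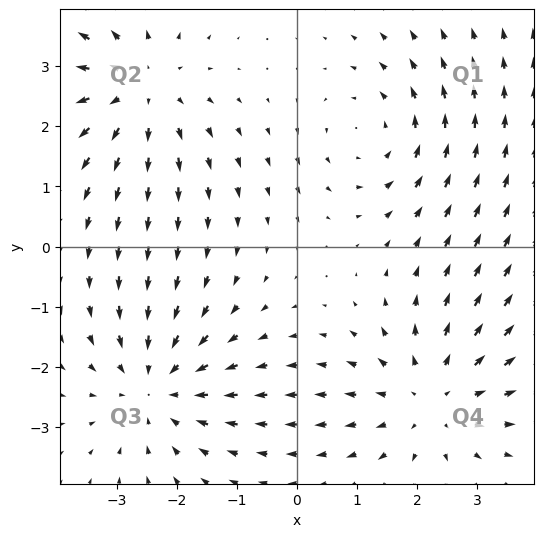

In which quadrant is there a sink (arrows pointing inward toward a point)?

The sink sits at approximately (-2.3, -2.3), which lies in quadrant Q3. The divergence there is about -4, negative as expected for a sink.

Q3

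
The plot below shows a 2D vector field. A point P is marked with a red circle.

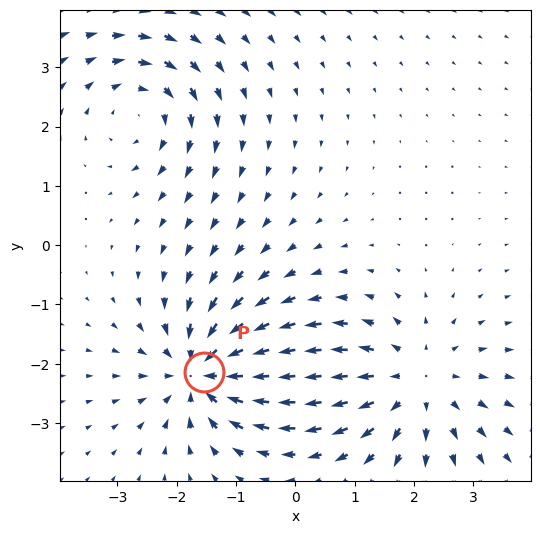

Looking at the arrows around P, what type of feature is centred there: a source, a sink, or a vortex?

sink

At P (-1.5, -2.1) the arrows converge inward. Divergence about -6, curl ≈0 — negative divergence with near-zero curl is a sink.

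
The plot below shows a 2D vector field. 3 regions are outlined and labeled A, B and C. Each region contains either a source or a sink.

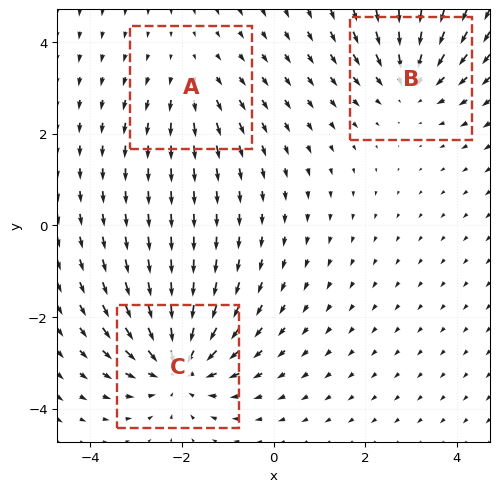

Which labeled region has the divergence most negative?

Divergence at each region's feature centre — A: about +2, B: about -3, C: about -4. Region C is most negative.

C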